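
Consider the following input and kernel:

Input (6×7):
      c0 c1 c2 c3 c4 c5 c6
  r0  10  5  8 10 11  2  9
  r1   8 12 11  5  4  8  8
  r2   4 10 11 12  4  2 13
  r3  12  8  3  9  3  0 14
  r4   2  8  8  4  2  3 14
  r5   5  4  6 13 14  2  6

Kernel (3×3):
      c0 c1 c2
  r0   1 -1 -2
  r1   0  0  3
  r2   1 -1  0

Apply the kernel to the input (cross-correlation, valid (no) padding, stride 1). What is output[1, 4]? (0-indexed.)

22

The receptive field on the input at this output position is [4 8 8 / 4 2 13 / 3 0 14]. Elementwise product with the kernel and sum: 4·1 + 8·-1 + 8·-2 + 13·3 + 3·1 + 0·-1.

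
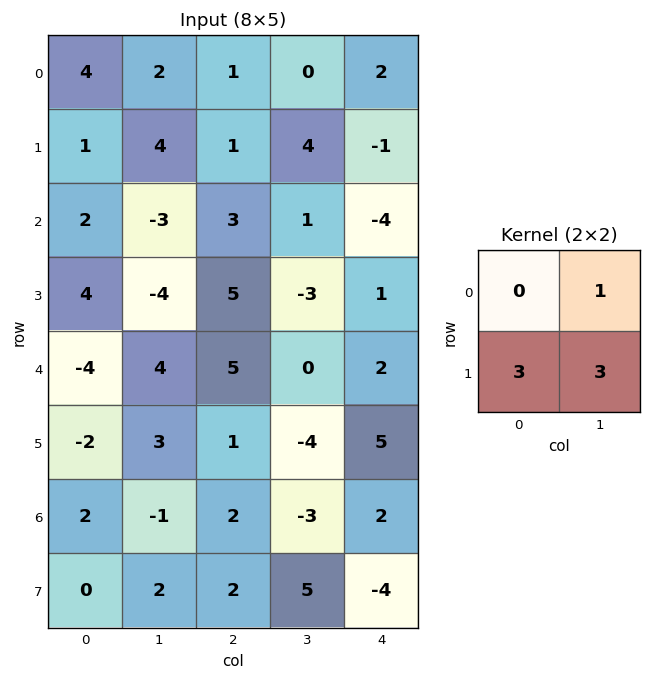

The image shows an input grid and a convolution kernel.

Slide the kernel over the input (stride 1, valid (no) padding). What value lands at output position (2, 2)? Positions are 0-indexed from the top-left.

The receptive field on the input at this output position is [3 1 / 5 -3]. Elementwise product with the kernel and sum: 1·1 + 5·3 + -3·3.

7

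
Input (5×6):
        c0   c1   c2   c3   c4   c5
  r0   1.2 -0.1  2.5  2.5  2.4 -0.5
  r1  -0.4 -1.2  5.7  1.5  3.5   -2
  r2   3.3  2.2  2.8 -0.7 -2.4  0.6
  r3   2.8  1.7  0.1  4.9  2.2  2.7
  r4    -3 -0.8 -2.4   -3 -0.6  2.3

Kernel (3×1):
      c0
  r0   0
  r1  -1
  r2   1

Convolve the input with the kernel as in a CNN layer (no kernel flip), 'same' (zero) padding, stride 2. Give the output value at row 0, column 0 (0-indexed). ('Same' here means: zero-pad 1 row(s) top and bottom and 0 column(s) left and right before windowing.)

-1.6

The receptive field on the zero-padded input at this output position is [0 / 1.2 / -0.4]. Elementwise product with the kernel and sum: 1.2·-1 + -0.4·1.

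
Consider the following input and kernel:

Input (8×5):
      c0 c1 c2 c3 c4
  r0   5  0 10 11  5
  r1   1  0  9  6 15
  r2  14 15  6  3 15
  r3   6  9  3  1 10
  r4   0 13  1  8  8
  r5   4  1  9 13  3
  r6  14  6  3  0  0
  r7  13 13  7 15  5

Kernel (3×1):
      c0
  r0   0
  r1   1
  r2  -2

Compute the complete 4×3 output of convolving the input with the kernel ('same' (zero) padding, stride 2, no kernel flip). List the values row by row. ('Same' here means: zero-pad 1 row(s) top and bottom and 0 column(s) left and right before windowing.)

3 -8 -25
2 0 -5
-8 -17 2
-12 -11 -10

Output[0,0]: The receptive field on the zero-padded input at this output position is [0 / 5 / 1]. Elementwise product with the kernel and sum: 5·1 + 1·-2.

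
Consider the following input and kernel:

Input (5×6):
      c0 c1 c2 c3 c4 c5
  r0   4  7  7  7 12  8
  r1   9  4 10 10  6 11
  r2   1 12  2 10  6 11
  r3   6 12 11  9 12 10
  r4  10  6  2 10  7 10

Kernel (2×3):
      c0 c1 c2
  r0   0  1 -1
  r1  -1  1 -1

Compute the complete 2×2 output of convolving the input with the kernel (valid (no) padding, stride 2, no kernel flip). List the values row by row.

Output[0,0]: The receptive field on the input at this output position is [4 7 7 / 9 4 10]. Elementwise product with the kernel and sum: 7·1 + 7·-1 + 9·-1 + 4·1 + 10·-1.

-15 -11
5 -10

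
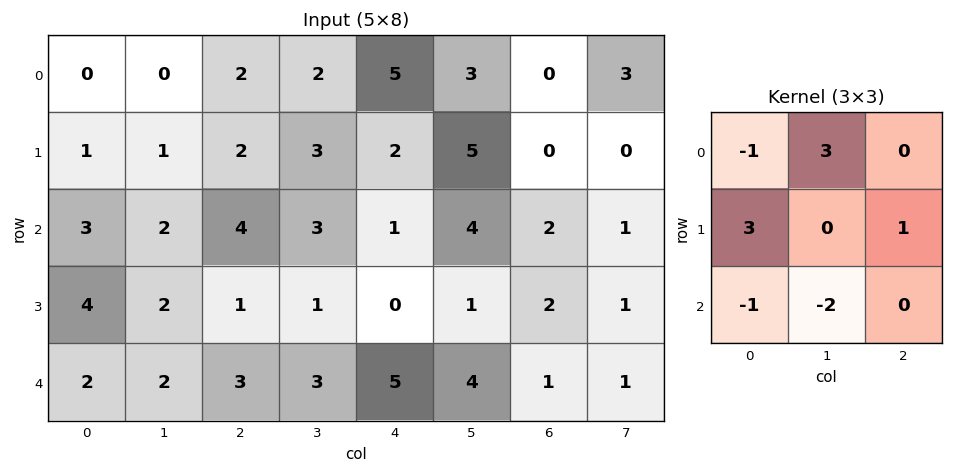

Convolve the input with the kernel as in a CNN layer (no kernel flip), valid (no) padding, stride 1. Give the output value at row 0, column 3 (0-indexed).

The receptive field on the input at this output position is [2 5 3 / 3 2 5 / 3 1 4]. Elementwise product with the kernel and sum: 2·-1 + 5·3 + 3·3 + 5·1 + 3·-1 + 1·-2.

22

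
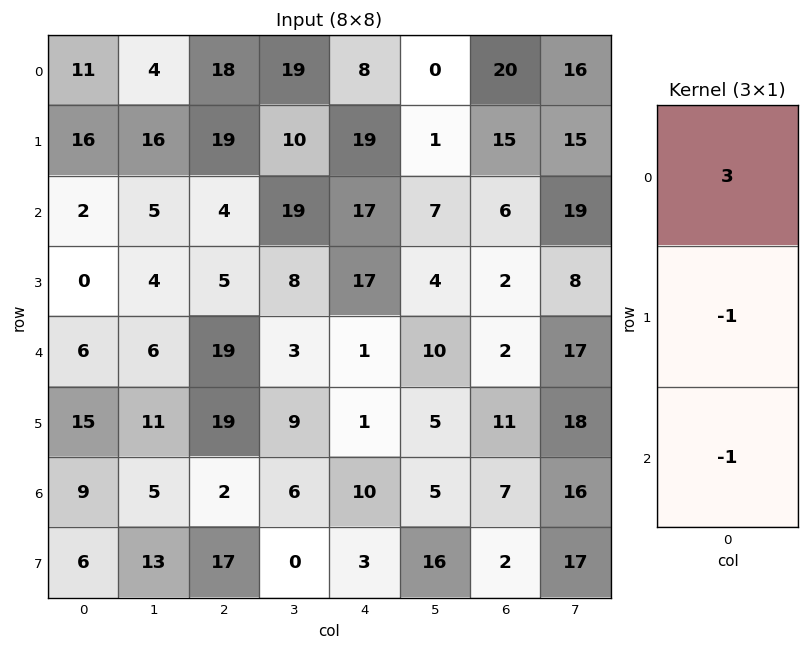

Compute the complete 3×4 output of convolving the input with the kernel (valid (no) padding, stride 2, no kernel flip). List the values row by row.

Output[0,0]: The receptive field on the input at this output position is [11 / 16 / 2]. Elementwise product with the kernel and sum: 11·3 + 16·-1 + 2·-1.

15 31 -12 39
0 -12 33 14
-6 36 -8 -12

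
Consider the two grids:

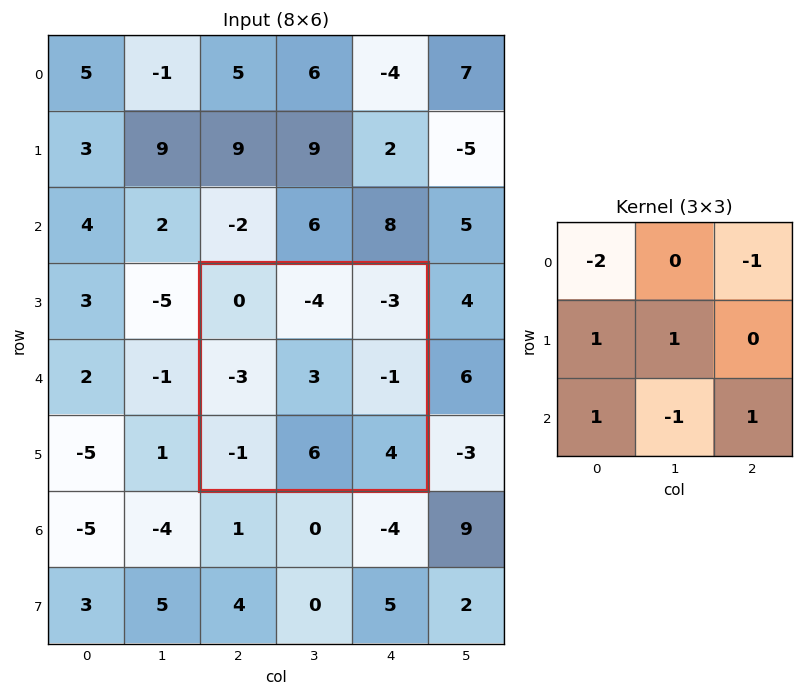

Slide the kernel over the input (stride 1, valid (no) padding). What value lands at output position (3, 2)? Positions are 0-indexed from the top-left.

0

The receptive field on the input at this output position is [0 -4 -3 / -3 3 -1 / -1 6 4]. Elementwise product with the kernel and sum: 0·-2 + -3·-1 + -3·1 + 3·1 + -1·1 + 6·-1 + 4·1.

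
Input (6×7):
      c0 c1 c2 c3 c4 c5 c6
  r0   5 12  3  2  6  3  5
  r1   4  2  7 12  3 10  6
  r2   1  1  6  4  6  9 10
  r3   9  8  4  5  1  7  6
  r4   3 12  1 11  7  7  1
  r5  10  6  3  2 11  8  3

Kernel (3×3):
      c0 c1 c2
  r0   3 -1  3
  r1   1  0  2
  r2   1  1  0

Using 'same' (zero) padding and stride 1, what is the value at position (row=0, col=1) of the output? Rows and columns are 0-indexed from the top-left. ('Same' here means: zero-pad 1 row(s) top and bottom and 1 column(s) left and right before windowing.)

The receptive field on the zero-padded input at this output position is [0 0 0 / 5 12 3 / 4 2 7]. Elementwise product with the kernel and sum: 0·3 + 0·-1 + 0·3 + 5·1 + 3·2 + 4·1 + 2·1.

17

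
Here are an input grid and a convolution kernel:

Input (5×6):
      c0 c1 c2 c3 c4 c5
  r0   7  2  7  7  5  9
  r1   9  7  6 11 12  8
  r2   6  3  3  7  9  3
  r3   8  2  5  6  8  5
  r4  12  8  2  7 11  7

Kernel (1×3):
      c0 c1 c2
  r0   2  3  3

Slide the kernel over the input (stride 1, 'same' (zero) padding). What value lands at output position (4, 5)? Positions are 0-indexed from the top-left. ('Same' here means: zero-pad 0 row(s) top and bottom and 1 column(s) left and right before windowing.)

The receptive field on the zero-padded input at this output position is [11 7 0]. Elementwise product with the kernel and sum: 11·2 + 7·3 + 0·3.

43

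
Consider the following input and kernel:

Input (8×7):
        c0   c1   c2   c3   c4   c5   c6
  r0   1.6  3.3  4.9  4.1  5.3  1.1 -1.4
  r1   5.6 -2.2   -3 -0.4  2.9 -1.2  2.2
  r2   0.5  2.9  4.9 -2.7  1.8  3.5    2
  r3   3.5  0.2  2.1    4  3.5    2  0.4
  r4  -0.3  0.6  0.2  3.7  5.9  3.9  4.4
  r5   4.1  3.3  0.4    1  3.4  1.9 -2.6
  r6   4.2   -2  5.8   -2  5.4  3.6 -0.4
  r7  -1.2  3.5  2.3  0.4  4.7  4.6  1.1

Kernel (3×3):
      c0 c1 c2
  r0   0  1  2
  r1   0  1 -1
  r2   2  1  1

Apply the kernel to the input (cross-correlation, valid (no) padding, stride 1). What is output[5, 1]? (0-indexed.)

19.9

The receptive field on the input at this output position is [3.3 0.4 1 / -2 5.8 -2 / 3.5 2.3 0.4]. Elementwise product with the kernel and sum: 0.4·1 + 1·2 + 5.8·1 + -2·-1 + 3.5·2 + 2.3·1 + 0.4·1.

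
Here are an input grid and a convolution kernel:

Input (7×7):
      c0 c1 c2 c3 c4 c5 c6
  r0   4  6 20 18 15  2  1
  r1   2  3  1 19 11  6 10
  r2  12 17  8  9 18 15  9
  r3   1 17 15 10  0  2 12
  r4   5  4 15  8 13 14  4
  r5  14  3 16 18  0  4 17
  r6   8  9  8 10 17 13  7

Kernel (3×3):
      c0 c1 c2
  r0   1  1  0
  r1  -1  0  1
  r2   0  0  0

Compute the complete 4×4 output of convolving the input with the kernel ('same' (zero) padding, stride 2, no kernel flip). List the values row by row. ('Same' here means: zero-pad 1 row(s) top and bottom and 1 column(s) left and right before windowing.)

6 12 -16 -2
19 -4 36 1
5 36 16 0
23 20 21 8

Output[0,0]: The receptive field on the zero-padded input at this output position is [0 0 0 / 0 4 6 / 0 2 3]. Elementwise product with the kernel and sum: 0·1 + 0·1 + 0·-1 + 6·1.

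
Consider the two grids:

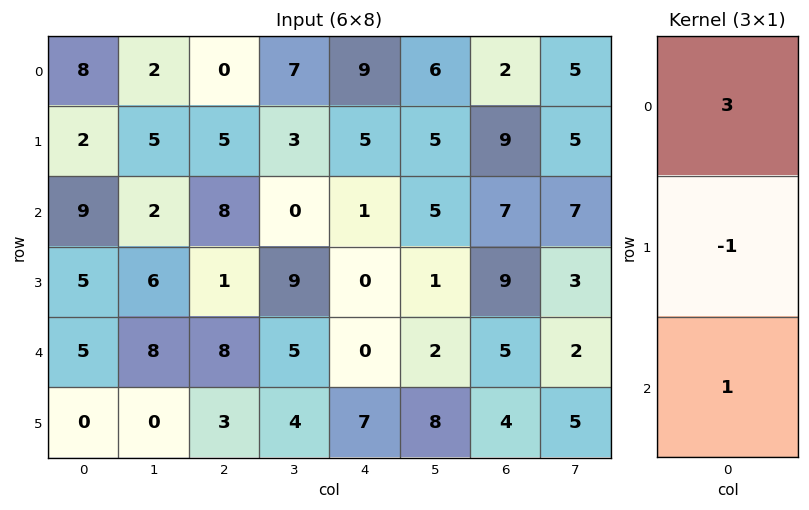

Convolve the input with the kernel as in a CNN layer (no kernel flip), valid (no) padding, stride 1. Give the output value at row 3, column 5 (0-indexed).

The receptive field on the input at this output position is [1 / 2 / 8]. Elementwise product with the kernel and sum: 1·3 + 2·-1 + 8·1.

9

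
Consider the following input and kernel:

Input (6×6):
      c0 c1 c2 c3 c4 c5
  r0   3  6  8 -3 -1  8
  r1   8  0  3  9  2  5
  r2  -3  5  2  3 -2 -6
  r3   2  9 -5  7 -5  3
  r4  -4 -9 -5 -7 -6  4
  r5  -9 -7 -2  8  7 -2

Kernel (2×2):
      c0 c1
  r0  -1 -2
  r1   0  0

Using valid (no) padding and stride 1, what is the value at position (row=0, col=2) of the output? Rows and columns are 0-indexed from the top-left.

The receptive field on the input at this output position is [8 -3 / 3 9]. Elementwise product with the kernel and sum: 8·-1 + -3·-2.

-2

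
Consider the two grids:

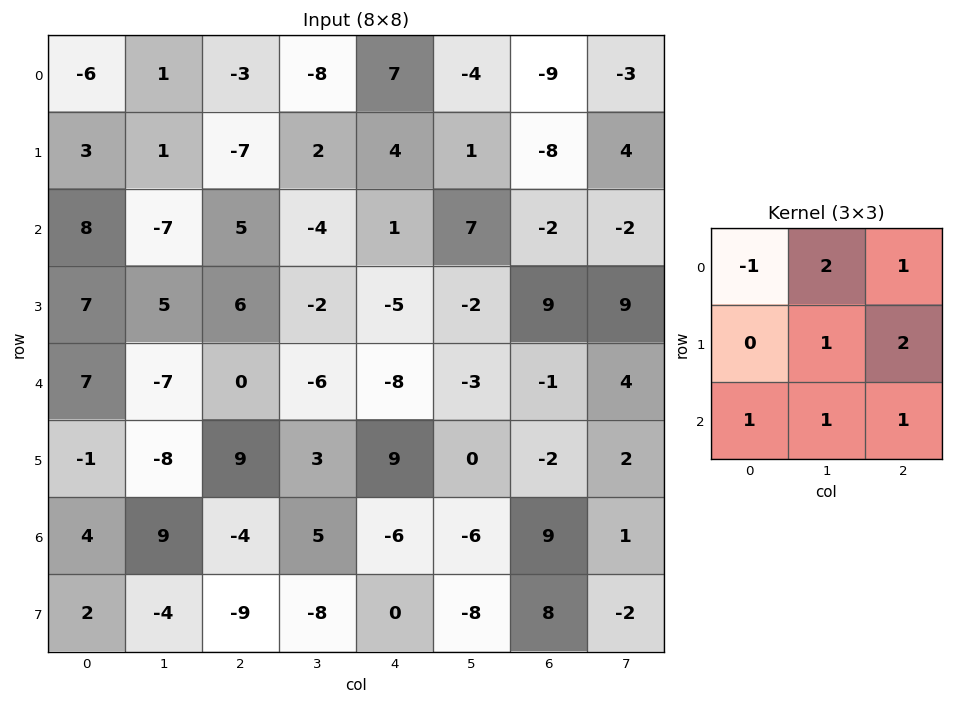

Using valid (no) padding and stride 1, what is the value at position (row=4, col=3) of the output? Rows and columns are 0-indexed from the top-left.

-11

The receptive field on the input at this output position is [-6 -8 -3 / 3 9 0 / 5 -6 -6]. Elementwise product with the kernel and sum: -6·-1 + -8·2 + -3·1 + 9·1 + 0·2 + 5·1 + -6·1 + -6·1.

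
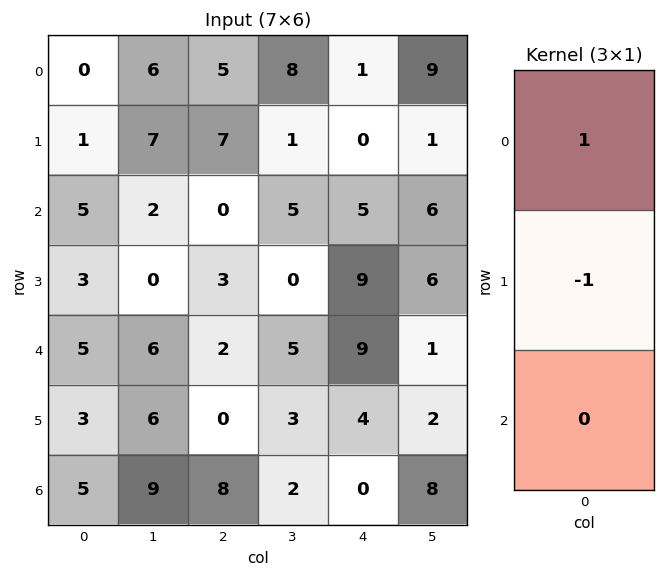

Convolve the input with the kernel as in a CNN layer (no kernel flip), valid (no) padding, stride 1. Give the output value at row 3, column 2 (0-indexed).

1

The receptive field on the input at this output position is [3 / 2 / 0]. Elementwise product with the kernel and sum: 3·1 + 2·-1.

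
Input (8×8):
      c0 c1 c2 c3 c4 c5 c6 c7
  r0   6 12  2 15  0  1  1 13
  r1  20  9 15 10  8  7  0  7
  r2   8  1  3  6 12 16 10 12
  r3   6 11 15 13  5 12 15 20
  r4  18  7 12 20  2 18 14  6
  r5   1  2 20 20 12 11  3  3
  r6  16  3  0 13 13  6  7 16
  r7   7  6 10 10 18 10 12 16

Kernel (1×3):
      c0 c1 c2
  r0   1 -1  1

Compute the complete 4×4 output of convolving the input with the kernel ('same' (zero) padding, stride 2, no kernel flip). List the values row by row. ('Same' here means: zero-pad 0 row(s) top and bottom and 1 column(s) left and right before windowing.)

6 25 16 13
-7 4 10 18
-11 15 36 10
-13 16 6 15

Output[0,0]: The receptive field on the zero-padded input at this output position is [0 6 12]. Elementwise product with the kernel and sum: 0·1 + 6·-1 + 12·1.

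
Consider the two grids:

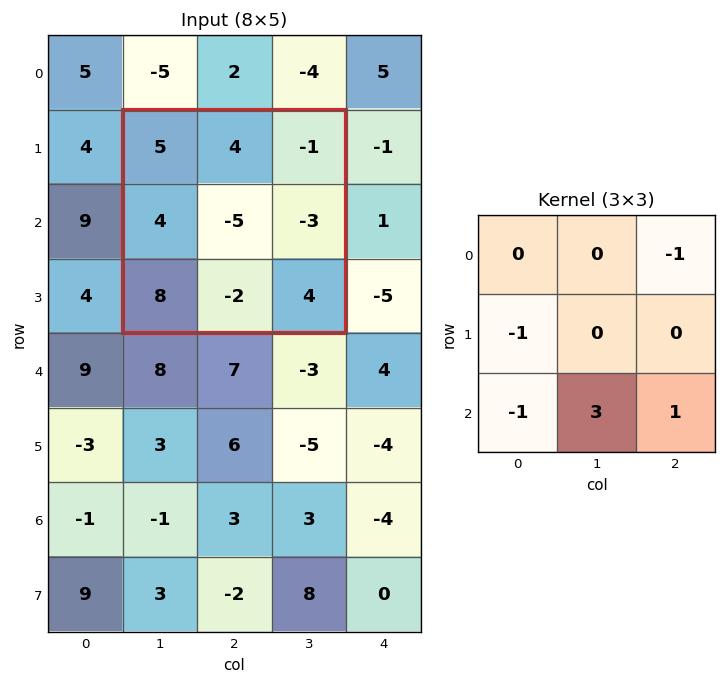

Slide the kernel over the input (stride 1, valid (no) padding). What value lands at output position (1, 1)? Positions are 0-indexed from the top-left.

-13

The receptive field on the input at this output position is [5 4 -1 / 4 -5 -3 / 8 -2 4]. Elementwise product with the kernel and sum: -1·-1 + 4·-1 + 8·-1 + -2·3 + 4·1.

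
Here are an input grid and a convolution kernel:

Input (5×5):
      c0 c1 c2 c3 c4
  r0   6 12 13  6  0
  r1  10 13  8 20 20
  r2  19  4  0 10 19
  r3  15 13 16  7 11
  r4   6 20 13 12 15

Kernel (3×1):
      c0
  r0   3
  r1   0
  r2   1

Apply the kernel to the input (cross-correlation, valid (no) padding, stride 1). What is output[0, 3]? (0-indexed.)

The receptive field on the input at this output position is [6 / 20 / 10]. Elementwise product with the kernel and sum: 6·3 + 10·1.

28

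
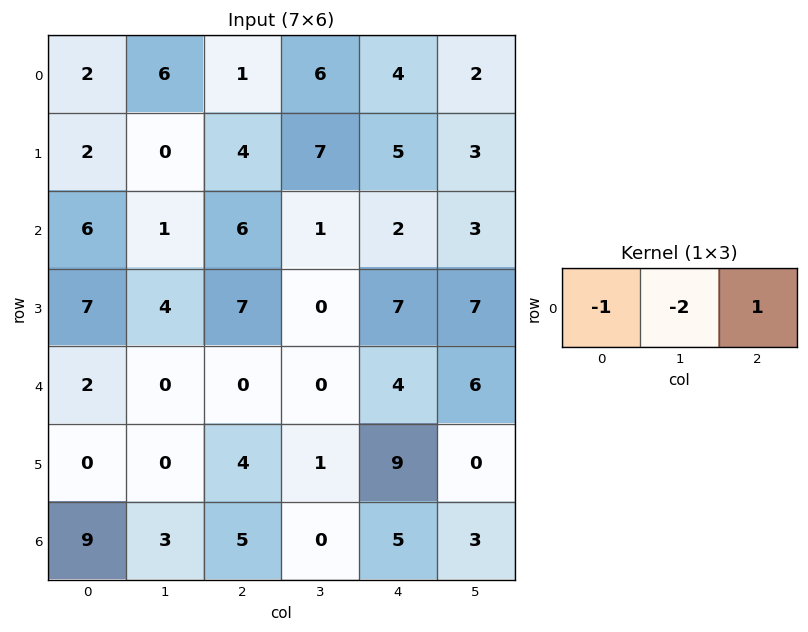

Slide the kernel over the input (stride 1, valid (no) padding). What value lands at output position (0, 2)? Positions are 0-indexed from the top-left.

-9

The receptive field on the input at this output position is [1 6 4]. Elementwise product with the kernel and sum: 1·-1 + 6·-2 + 4·1.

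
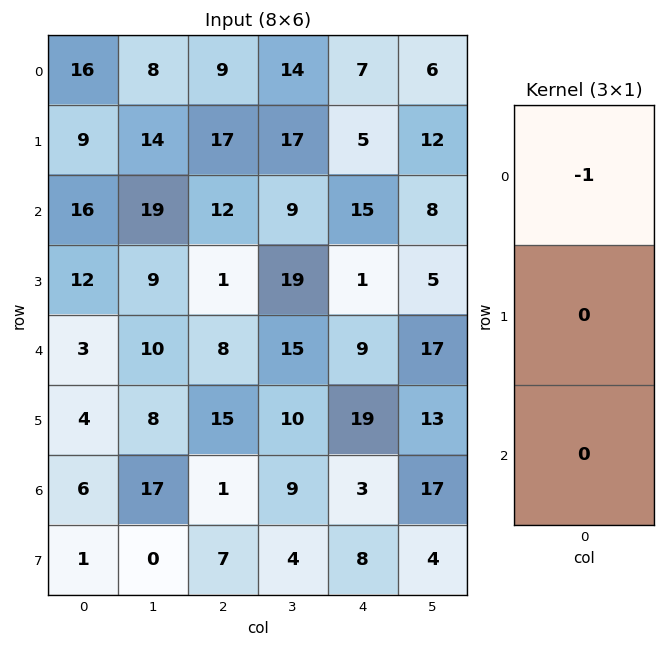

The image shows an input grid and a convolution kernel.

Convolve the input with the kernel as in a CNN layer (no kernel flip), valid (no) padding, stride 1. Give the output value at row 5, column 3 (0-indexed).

The receptive field on the input at this output position is [10 / 9 / 4]. Elementwise product with the kernel and sum: 10·-1.

-10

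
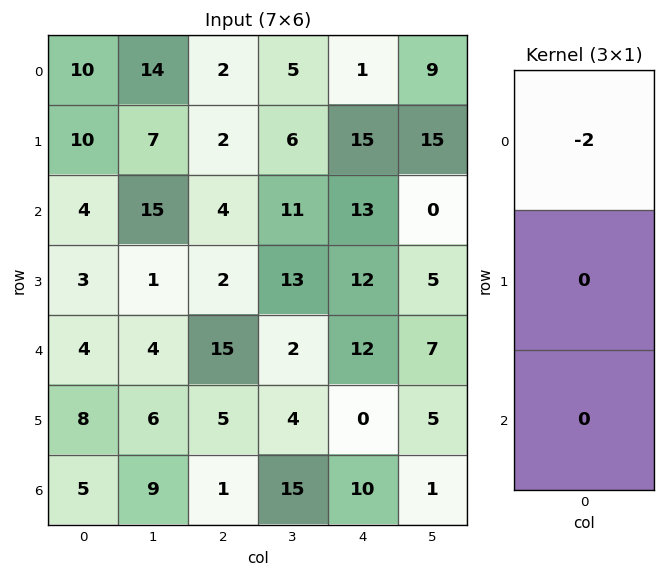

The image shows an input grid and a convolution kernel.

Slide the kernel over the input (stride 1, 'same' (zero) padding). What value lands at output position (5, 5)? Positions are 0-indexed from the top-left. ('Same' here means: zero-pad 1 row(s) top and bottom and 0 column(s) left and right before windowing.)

-14

The receptive field on the zero-padded input at this output position is [7 / 5 / 1]. Elementwise product with the kernel and sum: 7·-2.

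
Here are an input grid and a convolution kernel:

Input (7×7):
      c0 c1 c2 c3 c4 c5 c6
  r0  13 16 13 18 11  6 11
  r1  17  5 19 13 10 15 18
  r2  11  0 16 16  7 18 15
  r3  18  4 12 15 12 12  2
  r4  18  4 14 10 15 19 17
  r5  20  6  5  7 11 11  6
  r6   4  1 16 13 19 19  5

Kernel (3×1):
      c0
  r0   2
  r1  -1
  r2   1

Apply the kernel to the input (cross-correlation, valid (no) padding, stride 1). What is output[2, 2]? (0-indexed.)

The receptive field on the input at this output position is [16 / 12 / 14]. Elementwise product with the kernel and sum: 16·2 + 12·-1 + 14·1.

34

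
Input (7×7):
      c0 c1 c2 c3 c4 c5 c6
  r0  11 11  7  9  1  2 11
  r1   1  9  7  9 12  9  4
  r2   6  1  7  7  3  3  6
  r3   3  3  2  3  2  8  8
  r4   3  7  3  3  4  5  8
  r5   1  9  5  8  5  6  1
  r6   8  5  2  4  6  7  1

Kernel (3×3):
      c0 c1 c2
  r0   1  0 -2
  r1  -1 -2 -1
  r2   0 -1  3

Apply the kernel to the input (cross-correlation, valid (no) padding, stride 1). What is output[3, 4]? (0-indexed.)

The receptive field on the input at this output position is [2 8 8 / 4 5 8 / 5 6 1]. Elementwise product with the kernel and sum: 2·1 + 8·-2 + 4·-1 + 5·-2 + 8·-1 + 6·-1 + 1·3.

-39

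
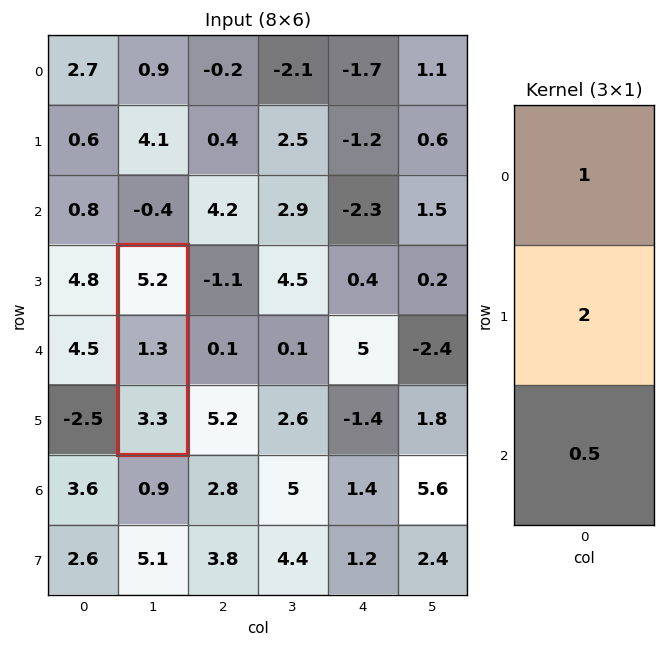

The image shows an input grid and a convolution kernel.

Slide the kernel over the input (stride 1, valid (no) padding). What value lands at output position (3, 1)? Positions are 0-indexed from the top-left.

The receptive field on the input at this output position is [5.2 / 1.3 / 3.3]. Elementwise product with the kernel and sum: 5.2·1 + 1.3·2 + 3.3·0.5.

9.45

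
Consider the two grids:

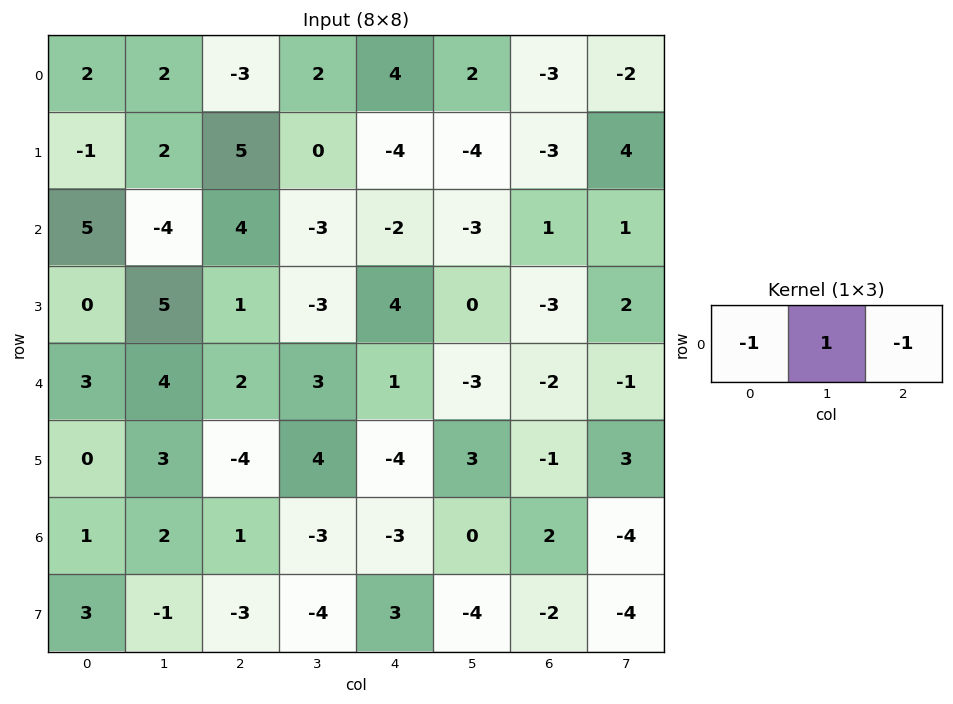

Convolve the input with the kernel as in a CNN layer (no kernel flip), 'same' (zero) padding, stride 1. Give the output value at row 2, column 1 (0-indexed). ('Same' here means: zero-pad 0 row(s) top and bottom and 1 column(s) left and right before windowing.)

-13

The receptive field on the zero-padded input at this output position is [5 -4 4]. Elementwise product with the kernel and sum: 5·-1 + -4·1 + 4·-1.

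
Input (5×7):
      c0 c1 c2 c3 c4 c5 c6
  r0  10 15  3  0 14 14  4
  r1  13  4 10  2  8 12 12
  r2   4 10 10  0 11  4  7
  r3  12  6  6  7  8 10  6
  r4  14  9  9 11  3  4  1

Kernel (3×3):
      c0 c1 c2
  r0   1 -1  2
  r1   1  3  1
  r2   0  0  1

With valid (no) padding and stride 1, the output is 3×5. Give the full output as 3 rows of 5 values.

Output[0,0]: The receptive field on the input at this output position is [10 15 3 / 13 4 10 / 4 10 10]. Elementwise product with the kernel and sum: 10·1 + 15·-1 + 3·2 + 13·1 + 4·3 + 10·1 + 10·1.

46 48 66 56 71
79 45 53 65 56
59 42 70 42 66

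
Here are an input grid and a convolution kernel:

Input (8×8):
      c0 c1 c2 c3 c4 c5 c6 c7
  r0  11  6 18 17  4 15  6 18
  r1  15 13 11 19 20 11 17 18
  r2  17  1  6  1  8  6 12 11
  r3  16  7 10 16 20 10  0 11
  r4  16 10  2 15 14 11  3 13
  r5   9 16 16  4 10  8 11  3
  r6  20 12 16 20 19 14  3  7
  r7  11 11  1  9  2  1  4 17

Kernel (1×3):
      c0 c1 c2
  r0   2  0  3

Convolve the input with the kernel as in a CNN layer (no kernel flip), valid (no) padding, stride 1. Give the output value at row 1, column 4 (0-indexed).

The receptive field on the input at this output position is [20 11 17]. Elementwise product with the kernel and sum: 20·2 + 17·3.

91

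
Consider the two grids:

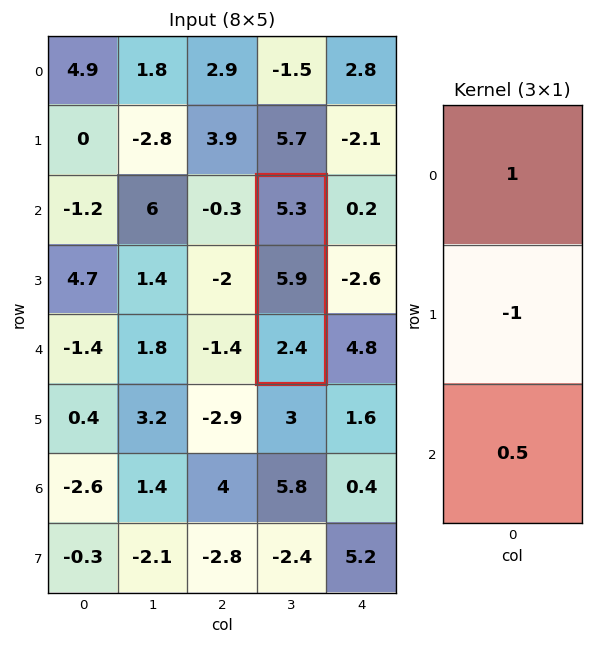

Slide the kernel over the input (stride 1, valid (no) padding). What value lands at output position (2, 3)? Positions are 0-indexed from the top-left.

0.6

The receptive field on the input at this output position is [5.3 / 5.9 / 2.4]. Elementwise product with the kernel and sum: 5.3·1 + 5.9·-1 + 2.4·0.5.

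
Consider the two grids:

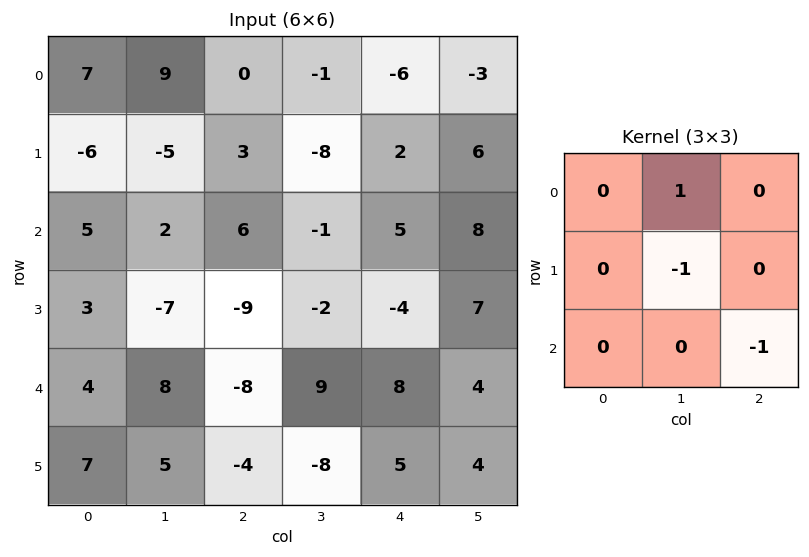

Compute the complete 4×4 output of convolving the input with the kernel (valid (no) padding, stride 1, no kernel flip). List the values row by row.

Output[0,0]: The receptive field on the input at this output position is [7 9 0 / -6 -5 3 / 5 2 6]. Elementwise product with the kernel and sum: 9·1 + -5·-1 + 6·-1.
Output[0,1]: The receptive field on the input at this output position is [9 0 -1 / -5 3 -8 / 2 6 -1]. Elementwise product with the kernel and sum: 0·1 + 3·-1 + -1·-1.

8 -2 2 -16
2 -1 -3 -10
17 6 -7 5
-11 7 -16 -16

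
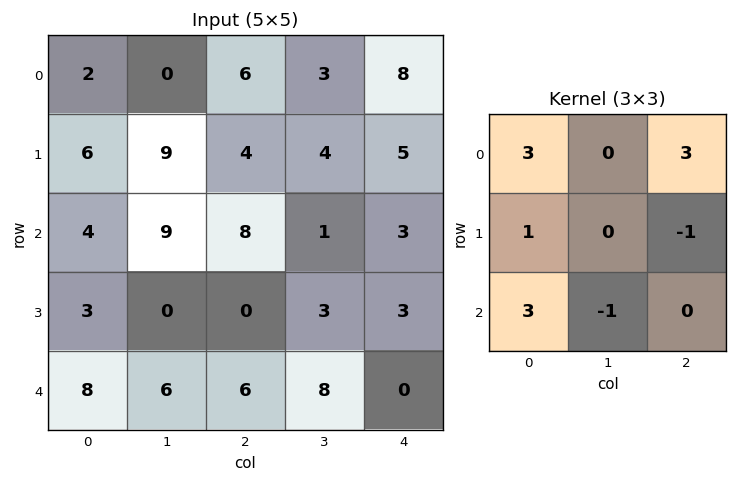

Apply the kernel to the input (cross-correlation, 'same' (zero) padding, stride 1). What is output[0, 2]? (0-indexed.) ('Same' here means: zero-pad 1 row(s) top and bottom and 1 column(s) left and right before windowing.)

20

The receptive field on the zero-padded input at this output position is [0 0 0 / 0 6 3 / 9 4 4]. Elementwise product with the kernel and sum: 0·3 + 0·3 + 0·1 + 3·-1 + 9·3 + 4·-1.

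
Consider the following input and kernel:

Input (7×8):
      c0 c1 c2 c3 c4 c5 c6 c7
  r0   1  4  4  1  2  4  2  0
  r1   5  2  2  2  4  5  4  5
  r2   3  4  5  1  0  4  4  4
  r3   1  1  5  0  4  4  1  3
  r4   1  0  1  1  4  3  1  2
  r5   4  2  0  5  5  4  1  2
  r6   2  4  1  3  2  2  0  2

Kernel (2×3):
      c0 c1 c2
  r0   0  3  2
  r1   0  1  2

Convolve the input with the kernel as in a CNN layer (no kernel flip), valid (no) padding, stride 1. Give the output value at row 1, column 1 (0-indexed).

17

The receptive field on the input at this output position is [2 2 2 / 4 5 1]. Elementwise product with the kernel and sum: 2·3 + 2·2 + 5·1 + 1·2.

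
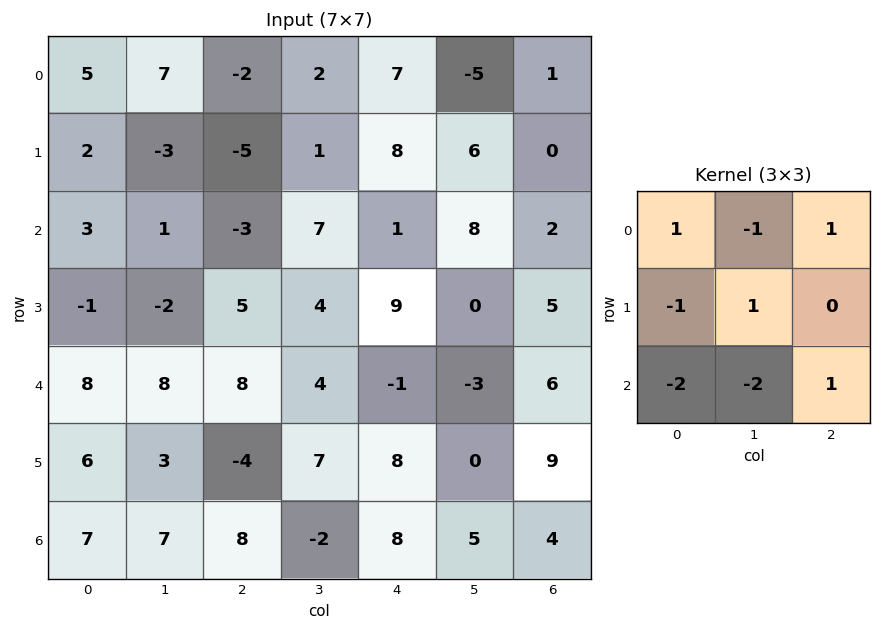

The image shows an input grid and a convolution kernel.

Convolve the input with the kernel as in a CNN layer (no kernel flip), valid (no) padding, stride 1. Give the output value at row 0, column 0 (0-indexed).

The receptive field on the input at this output position is [5 7 -2 / 2 -3 -5 / 3 1 -3]. Elementwise product with the kernel and sum: 5·1 + 7·-1 + -2·1 + 2·-1 + -3·1 + 3·-2 + 1·-2 + -3·1.

-20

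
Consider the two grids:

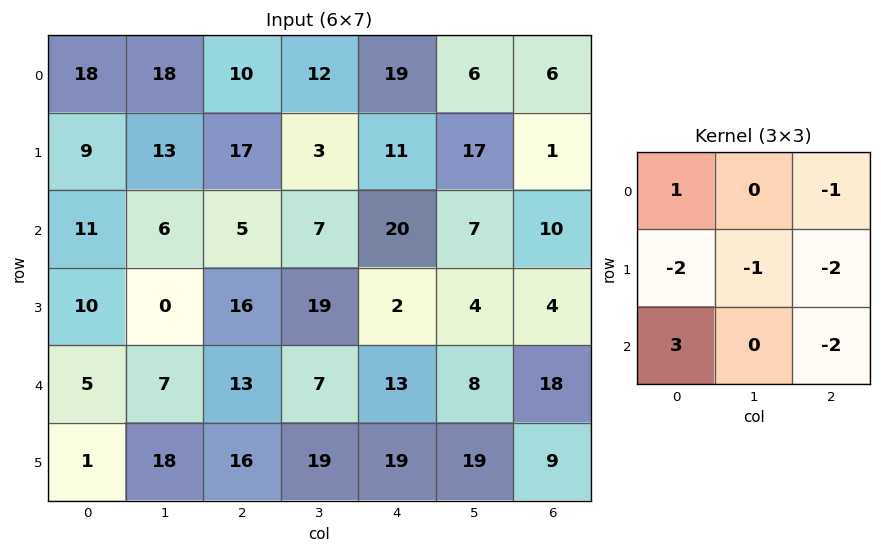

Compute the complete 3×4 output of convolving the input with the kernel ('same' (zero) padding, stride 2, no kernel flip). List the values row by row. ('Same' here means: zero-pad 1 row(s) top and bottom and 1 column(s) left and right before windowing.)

Output[0,0]: The receptive field on the zero-padded input at this output position is [0 0 0 / 0 18 18 / 0 9 13]. Elementwise product with the kernel and sum: 0·1 + 0·-1 + 0·-2 + 18·-1 + 18·-2 + 0·3 + 13·-2.

-80 -37 -80 33
-36 -59 -13 5
-55 -44 -9 27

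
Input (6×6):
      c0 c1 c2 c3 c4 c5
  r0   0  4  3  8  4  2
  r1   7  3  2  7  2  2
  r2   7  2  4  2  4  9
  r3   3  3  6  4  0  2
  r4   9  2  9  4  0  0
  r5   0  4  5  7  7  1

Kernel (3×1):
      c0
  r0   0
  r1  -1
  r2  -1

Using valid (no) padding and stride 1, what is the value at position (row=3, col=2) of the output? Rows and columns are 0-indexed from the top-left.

The receptive field on the input at this output position is [6 / 9 / 5]. Elementwise product with the kernel and sum: 9·-1 + 5·-1.

-14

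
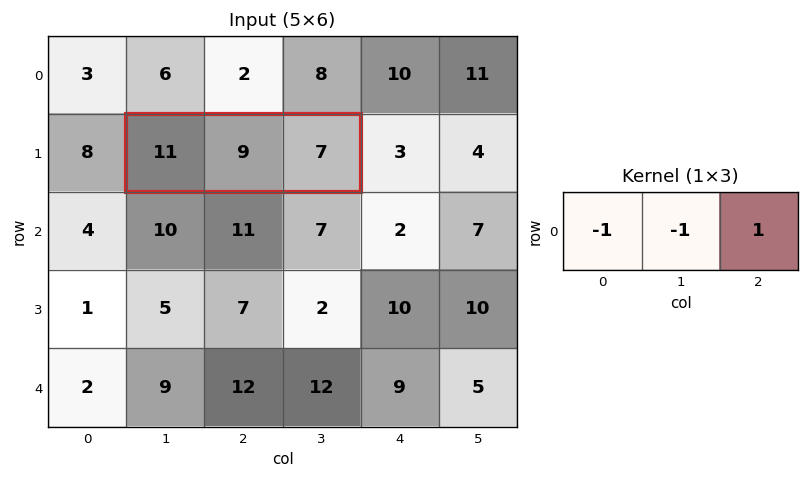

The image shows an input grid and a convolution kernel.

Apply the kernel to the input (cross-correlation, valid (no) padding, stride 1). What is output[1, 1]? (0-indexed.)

The receptive field on the input at this output position is [11 9 7]. Elementwise product with the kernel and sum: 11·-1 + 9·-1 + 7·1.

-13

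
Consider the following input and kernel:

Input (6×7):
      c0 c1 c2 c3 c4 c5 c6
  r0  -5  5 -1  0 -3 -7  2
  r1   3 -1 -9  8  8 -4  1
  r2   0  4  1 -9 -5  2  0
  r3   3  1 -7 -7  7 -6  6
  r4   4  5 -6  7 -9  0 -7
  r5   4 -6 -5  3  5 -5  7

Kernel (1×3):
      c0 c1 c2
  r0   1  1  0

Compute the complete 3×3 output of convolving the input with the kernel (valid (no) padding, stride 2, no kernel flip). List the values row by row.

Output[0,0]: The receptive field on the input at this output position is [-5 5 -1]. Elementwise product with the kernel and sum: -5·1 + 5·1.

0 -1 -10
4 -8 -3
9 1 -9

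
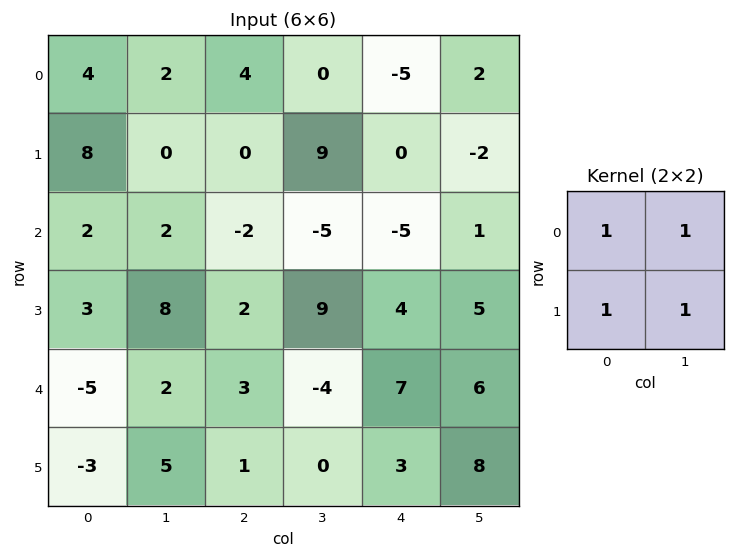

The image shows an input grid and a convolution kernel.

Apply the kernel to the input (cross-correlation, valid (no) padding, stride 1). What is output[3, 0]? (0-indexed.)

8

The receptive field on the input at this output position is [3 8 / -5 2]. Elementwise product with the kernel and sum: 3·1 + 8·1 + -5·1 + 2·1.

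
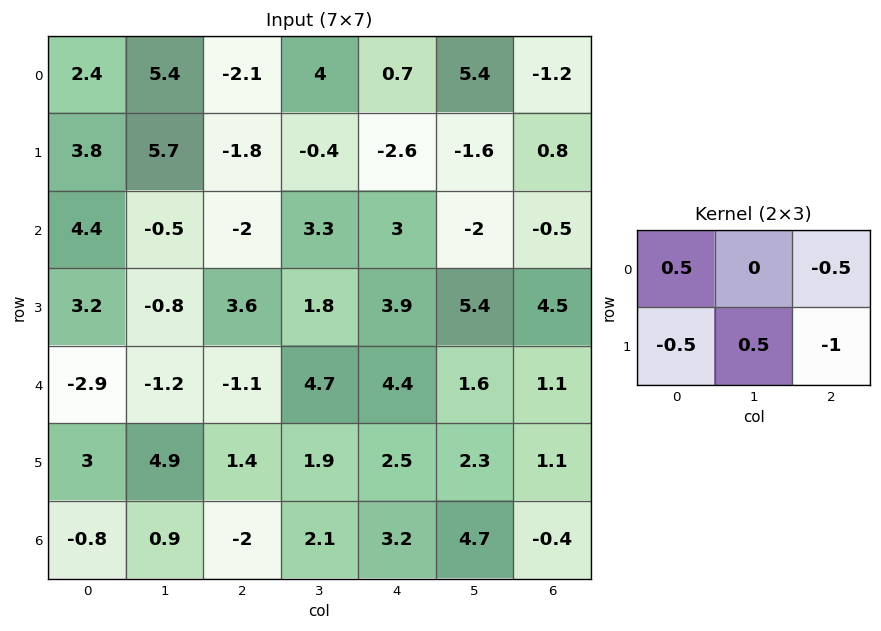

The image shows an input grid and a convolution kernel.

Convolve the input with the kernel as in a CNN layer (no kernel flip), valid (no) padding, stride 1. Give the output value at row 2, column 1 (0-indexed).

The receptive field on the input at this output position is [-0.5 -2 3.3 / -0.8 3.6 1.8]. Elementwise product with the kernel and sum: -0.5·0.5 + 3.3·-0.5 + -0.8·-0.5 + 3.6·0.5 + 1.8·-1.

-1.5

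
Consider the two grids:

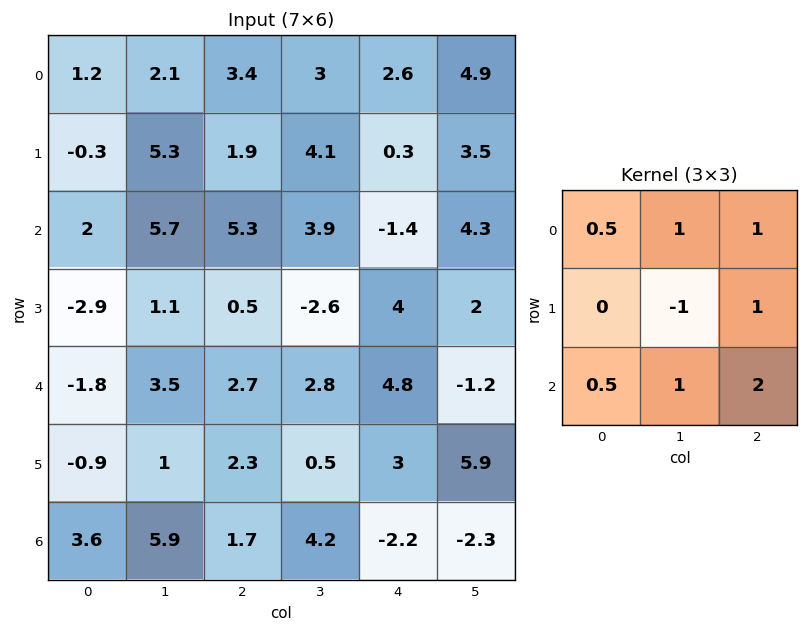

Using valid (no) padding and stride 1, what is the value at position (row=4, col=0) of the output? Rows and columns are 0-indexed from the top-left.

The receptive field on the input at this output position is [-1.8 3.5 2.7 / -0.9 1 2.3 / 3.6 5.9 1.7]. Elementwise product with the kernel and sum: -1.8·0.5 + 3.5·1 + 2.7·1 + 1·-1 + 2.3·1 + 3.6·0.5 + 5.9·1 + 1.7·2.

17.7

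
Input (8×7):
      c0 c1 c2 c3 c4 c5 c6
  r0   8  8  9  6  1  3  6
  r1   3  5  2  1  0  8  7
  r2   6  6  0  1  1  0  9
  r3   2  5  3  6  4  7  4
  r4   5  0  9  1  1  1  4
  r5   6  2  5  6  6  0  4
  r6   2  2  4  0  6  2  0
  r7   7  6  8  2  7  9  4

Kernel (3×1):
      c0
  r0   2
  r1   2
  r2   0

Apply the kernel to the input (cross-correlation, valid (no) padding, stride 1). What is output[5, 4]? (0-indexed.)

The receptive field on the input at this output position is [6 / 6 / 7]. Elementwise product with the kernel and sum: 6·2 + 6·2.

24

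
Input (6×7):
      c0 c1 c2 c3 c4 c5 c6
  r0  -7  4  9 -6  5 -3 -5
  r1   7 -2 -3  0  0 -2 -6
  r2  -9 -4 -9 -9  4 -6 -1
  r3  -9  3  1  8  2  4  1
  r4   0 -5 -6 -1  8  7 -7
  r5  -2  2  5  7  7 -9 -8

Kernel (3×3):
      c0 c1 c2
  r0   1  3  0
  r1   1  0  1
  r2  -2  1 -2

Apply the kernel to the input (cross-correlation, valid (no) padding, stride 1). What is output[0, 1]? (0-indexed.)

46

The receptive field on the input at this output position is [4 9 -6 / -2 -3 0 / -4 -9 -9]. Elementwise product with the kernel and sum: 4·1 + 9·3 + -2·1 + 0·1 + -4·-2 + -9·1 + -9·-2.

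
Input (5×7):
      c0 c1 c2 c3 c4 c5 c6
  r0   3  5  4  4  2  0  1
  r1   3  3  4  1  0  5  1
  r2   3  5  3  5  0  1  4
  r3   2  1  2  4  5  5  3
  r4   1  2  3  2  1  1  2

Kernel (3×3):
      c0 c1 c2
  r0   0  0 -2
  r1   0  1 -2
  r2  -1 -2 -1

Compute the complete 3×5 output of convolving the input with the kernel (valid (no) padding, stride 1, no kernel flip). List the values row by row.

-29 -22 -16 -16 -5
-15 -18 -10 -31 -27
-17 -26 -14 -12 -14

Output[0,0]: The receptive field on the input at this output position is [3 5 4 / 3 3 4 / 3 5 3]. Elementwise product with the kernel and sum: 4·-2 + 3·1 + 4·-2 + 3·-1 + 5·-2 + 3·-1.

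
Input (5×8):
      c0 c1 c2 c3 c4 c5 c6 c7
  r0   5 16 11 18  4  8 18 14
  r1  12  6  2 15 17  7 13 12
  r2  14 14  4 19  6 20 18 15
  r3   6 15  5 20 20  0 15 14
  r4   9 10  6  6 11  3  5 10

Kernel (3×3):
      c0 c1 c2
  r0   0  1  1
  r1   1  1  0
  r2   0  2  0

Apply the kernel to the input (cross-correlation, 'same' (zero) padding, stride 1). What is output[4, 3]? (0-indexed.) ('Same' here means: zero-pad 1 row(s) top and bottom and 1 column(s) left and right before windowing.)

52

The receptive field on the zero-padded input at this output position is [5 20 20 / 6 6 11 / 0 0 0]. Elementwise product with the kernel and sum: 20·1 + 20·1 + 6·1 + 6·1 + 0·2.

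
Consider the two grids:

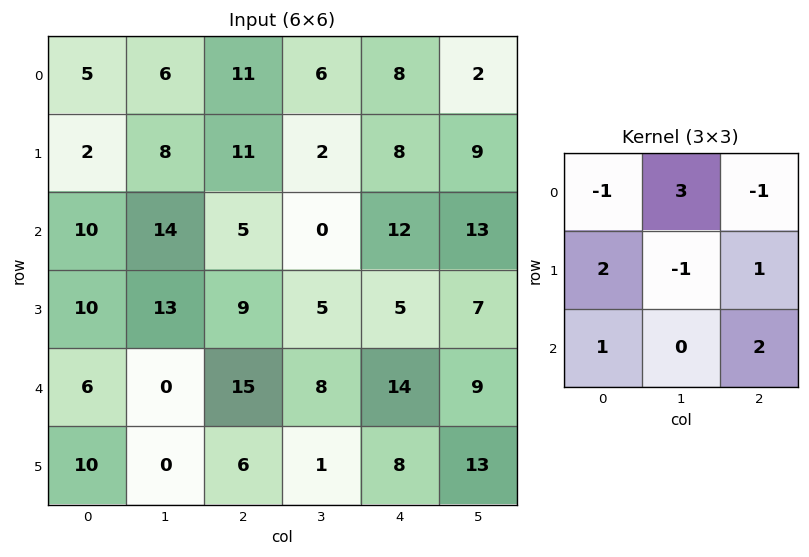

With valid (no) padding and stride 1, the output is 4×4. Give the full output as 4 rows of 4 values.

Output[0,0]: The receptive field on the input at this output position is [5 6 11 / 2 8 11 / 10 14 5]. Elementwise product with the kernel and sum: 5·-1 + 6·3 + 11·-1 + 2·2 + 8·-1 + 11·1 + 10·1 + 5·2.

29 42 56 47
50 69 28 33
79 39 44 61
69 4 59 41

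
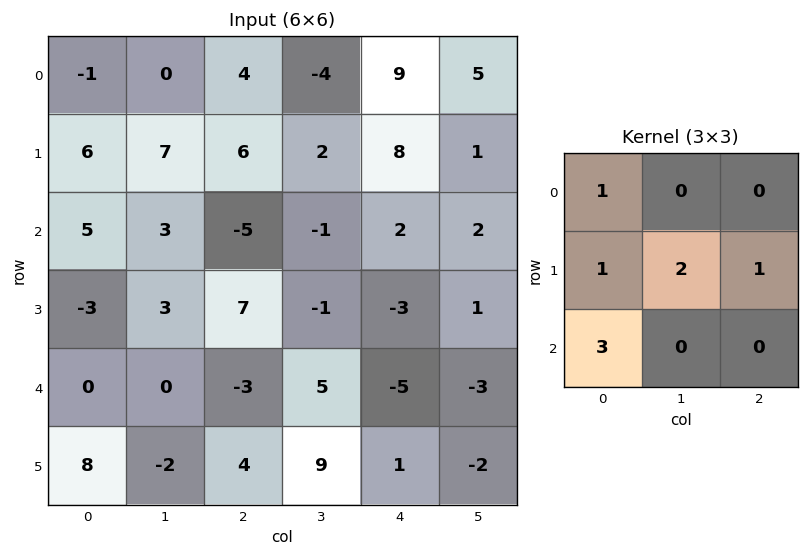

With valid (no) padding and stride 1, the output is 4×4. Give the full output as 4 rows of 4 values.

40 30 7 12
3 8 22 4
15 19 -12 8
18 -4 21 18

Output[0,0]: The receptive field on the input at this output position is [-1 0 4 / 6 7 6 / 5 3 -5]. Elementwise product with the kernel and sum: -1·1 + 6·1 + 7·2 + 6·1 + 5·3.
Output[0,1]: The receptive field on the input at this output position is [0 4 -4 / 7 6 2 / 3 -5 -1]. Elementwise product with the kernel and sum: 0·1 + 7·1 + 6·2 + 2·1 + 3·3.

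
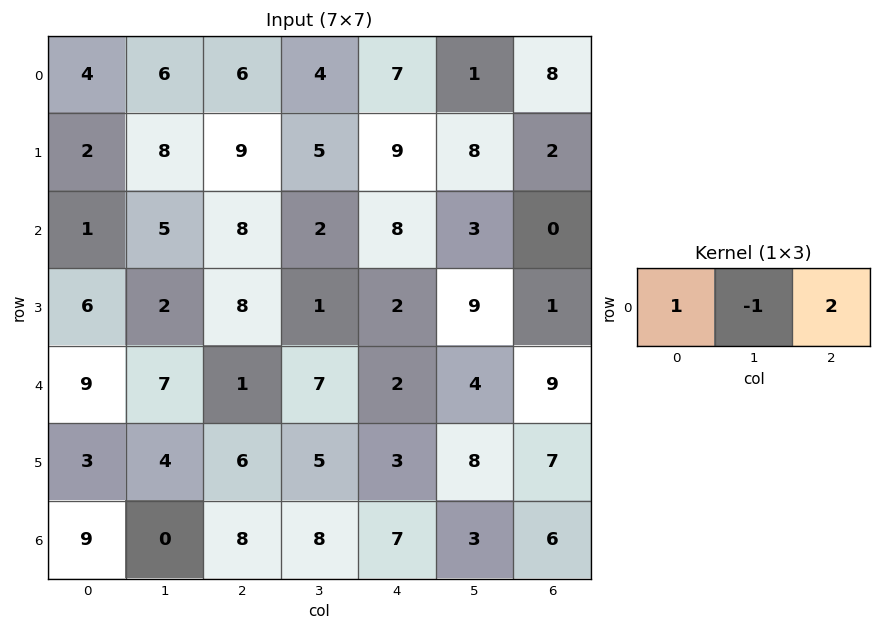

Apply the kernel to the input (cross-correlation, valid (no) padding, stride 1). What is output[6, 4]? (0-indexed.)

16

The receptive field on the input at this output position is [7 3 6]. Elementwise product with the kernel and sum: 7·1 + 3·-1 + 6·2.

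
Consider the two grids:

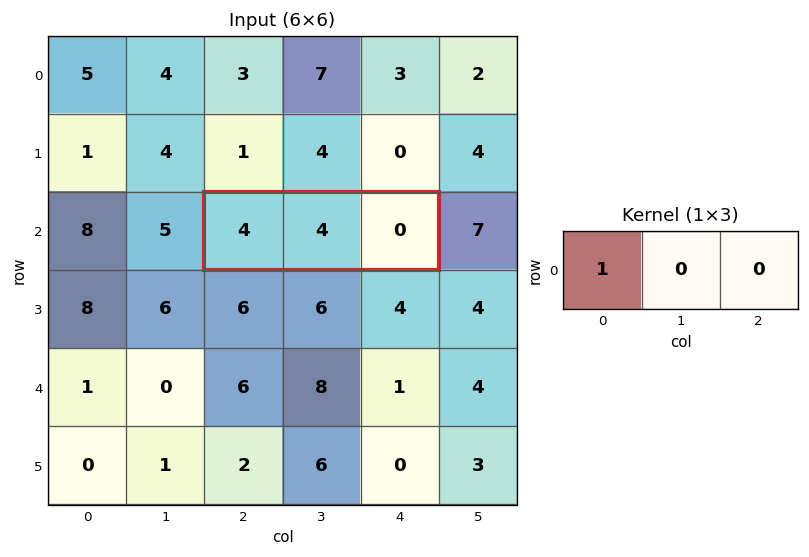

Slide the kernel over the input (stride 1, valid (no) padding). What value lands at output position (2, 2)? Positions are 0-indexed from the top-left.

4

The receptive field on the input at this output position is [4 4 0]. Elementwise product with the kernel and sum: 4·1.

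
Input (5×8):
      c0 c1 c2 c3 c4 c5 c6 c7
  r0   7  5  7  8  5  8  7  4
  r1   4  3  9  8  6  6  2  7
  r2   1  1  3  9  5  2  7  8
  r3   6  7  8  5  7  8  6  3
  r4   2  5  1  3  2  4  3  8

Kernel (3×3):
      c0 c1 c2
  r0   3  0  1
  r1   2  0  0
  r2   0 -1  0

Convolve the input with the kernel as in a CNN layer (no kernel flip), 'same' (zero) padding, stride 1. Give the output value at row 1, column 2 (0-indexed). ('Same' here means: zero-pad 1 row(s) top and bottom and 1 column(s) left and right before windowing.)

26

The receptive field on the zero-padded input at this output position is [5 7 8 / 3 9 8 / 1 3 9]. Elementwise product with the kernel and sum: 5·3 + 8·1 + 3·2 + 3·-1.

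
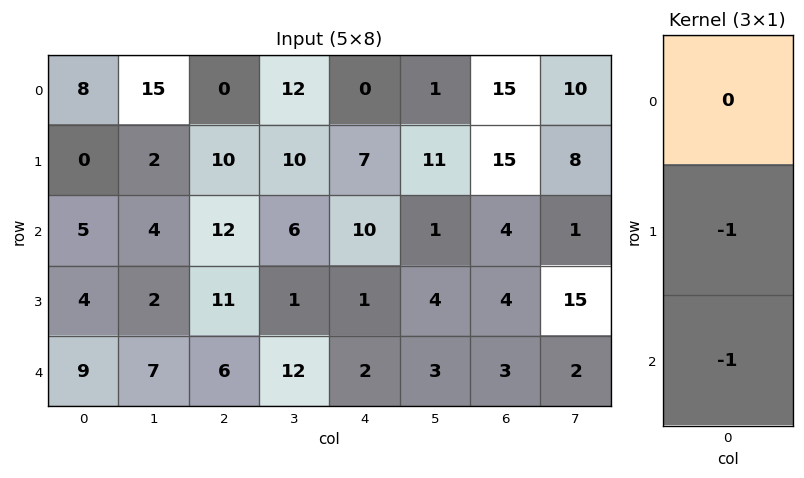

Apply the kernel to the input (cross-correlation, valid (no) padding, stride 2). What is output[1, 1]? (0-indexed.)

The receptive field on the input at this output position is [12 / 11 / 6]. Elementwise product with the kernel and sum: 11·-1 + 6·-1.

-17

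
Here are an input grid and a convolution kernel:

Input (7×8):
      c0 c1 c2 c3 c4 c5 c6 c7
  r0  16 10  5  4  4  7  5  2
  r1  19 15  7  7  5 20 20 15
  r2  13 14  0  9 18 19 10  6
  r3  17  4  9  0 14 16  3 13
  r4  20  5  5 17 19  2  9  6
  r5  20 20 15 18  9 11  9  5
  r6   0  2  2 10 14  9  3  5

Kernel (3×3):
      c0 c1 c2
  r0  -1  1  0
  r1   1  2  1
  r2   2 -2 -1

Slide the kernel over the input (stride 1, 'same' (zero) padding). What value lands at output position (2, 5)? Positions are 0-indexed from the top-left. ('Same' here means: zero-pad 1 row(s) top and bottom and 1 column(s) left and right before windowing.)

74

The receptive field on the zero-padded input at this output position is [5 20 20 / 18 19 10 / 14 16 3]. Elementwise product with the kernel and sum: 5·-1 + 20·1 + 18·1 + 19·2 + 10·1 + 14·2 + 16·-2 + 3·-1.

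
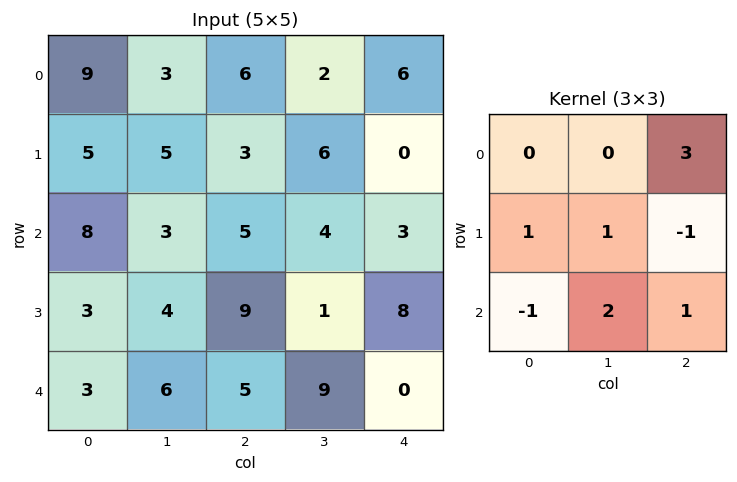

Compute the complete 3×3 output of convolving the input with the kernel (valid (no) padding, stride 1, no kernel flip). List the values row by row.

28 19 33
29 37 7
27 37 24

Output[0,0]: The receptive field on the input at this output position is [9 3 6 / 5 5 3 / 8 3 5]. Elementwise product with the kernel and sum: 6·3 + 5·1 + 5·1 + 3·-1 + 8·-1 + 3·2 + 5·1.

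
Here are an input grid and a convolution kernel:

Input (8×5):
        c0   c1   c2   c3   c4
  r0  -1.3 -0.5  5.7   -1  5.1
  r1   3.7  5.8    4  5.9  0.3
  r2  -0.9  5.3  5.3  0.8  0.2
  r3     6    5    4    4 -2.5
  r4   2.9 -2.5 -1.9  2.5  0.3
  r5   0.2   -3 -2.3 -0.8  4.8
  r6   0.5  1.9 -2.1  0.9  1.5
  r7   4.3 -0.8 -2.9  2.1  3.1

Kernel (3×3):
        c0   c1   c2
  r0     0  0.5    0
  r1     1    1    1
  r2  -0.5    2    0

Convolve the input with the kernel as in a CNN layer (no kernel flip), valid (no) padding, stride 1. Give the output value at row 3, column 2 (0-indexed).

2.45

The receptive field on the input at this output position is [4 4 -2.5 / -1.9 2.5 0.3 / -2.3 -0.8 4.8]. Elementwise product with the kernel and sum: 4·0.5 + -1.9·1 + 2.5·1 + 0.3·1 + -2.3·-0.5 + -0.8·2.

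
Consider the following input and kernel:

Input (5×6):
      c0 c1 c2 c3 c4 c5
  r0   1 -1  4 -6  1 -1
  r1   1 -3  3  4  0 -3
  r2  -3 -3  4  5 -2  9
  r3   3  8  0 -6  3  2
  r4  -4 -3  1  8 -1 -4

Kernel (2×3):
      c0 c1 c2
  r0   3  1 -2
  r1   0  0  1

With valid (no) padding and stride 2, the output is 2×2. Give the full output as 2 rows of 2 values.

-3 4
-20 24

Output[0,0]: The receptive field on the input at this output position is [1 -1 4 / 1 -3 3]. Elementwise product with the kernel and sum: 1·3 + -1·1 + 4·-2 + 3·1.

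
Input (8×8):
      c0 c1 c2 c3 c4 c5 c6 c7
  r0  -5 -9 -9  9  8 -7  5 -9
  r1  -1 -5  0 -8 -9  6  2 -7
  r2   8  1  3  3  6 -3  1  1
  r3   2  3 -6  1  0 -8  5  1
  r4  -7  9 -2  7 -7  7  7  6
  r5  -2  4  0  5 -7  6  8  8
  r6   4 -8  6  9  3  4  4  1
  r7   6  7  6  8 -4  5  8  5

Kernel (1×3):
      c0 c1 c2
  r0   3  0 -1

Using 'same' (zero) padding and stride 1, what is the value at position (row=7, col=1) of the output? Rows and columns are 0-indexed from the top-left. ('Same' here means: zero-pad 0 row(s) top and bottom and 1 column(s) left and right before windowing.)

The receptive field on the zero-padded input at this output position is [6 7 6]. Elementwise product with the kernel and sum: 6·3 + 6·-1.

12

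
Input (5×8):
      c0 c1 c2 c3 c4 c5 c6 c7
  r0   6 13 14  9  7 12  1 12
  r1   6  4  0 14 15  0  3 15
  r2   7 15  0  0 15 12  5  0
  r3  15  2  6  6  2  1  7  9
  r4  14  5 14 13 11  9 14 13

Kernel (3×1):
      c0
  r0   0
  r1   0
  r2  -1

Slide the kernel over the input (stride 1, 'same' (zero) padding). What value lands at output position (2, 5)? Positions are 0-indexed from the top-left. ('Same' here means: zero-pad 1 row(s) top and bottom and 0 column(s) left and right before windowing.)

-1

The receptive field on the zero-padded input at this output position is [0 / 12 / 1]. Elementwise product with the kernel and sum: 1·-1.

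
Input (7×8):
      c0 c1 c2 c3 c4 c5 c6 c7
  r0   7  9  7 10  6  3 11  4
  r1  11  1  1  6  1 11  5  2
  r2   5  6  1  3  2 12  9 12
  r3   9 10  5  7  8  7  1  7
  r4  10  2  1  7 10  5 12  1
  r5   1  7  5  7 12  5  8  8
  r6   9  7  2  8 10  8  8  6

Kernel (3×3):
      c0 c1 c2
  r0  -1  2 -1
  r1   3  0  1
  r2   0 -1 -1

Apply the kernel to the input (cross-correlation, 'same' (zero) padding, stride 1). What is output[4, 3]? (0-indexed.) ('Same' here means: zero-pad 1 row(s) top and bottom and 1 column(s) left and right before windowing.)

The receptive field on the zero-padded input at this output position is [5 7 8 / 1 7 10 / 5 7 12]. Elementwise product with the kernel and sum: 5·-1 + 7·2 + 8·-1 + 1·3 + 10·1 + 7·-1 + 12·-1.

-5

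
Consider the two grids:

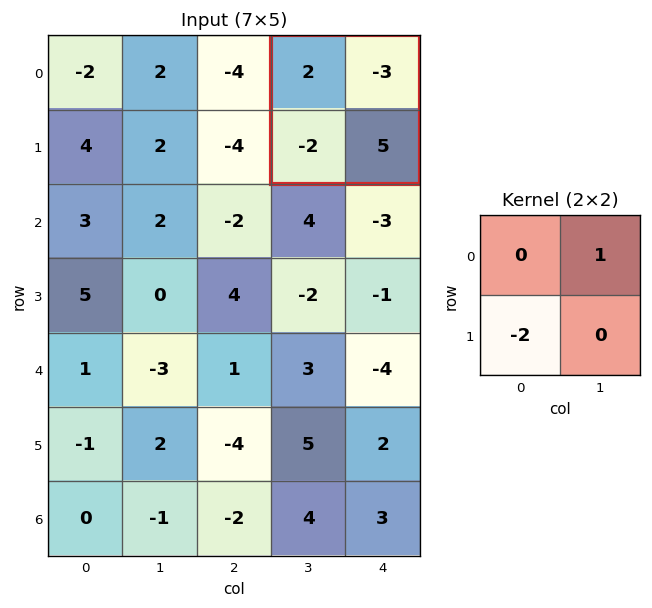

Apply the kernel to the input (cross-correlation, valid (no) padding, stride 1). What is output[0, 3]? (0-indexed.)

The receptive field on the input at this output position is [2 -3 / -2 5]. Elementwise product with the kernel and sum: -3·1 + -2·-2.

1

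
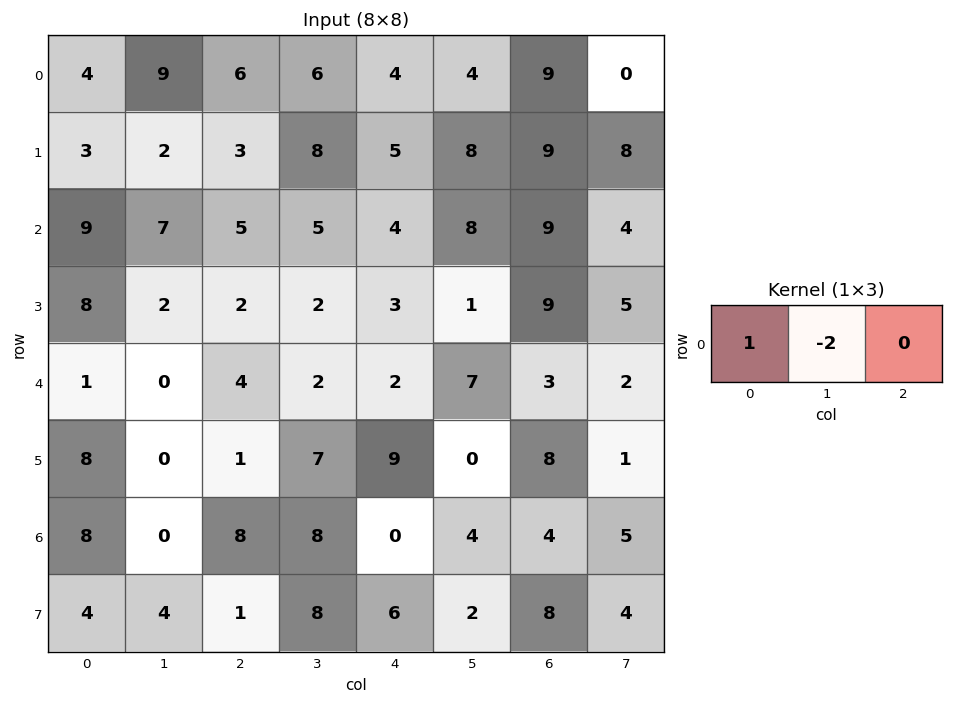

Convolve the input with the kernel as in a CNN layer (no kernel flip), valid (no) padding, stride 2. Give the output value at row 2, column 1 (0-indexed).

The receptive field on the input at this output position is [4 2 2]. Elementwise product with the kernel and sum: 4·1 + 2·-2.

0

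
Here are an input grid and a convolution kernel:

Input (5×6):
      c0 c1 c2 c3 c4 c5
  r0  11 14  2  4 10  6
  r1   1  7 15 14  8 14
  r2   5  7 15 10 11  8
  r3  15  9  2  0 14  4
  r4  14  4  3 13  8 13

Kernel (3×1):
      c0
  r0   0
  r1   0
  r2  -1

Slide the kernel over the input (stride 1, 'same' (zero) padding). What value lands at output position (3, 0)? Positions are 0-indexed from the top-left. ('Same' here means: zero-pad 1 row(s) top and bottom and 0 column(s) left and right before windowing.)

-14

The receptive field on the zero-padded input at this output position is [5 / 15 / 14]. Elementwise product with the kernel and sum: 14·-1.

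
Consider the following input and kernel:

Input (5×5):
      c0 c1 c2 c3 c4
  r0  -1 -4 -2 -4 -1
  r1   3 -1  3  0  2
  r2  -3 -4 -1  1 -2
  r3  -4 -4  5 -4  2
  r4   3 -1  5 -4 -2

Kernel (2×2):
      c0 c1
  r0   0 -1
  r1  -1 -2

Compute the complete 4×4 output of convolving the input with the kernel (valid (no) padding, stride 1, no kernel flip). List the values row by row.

Output[0,0]: The receptive field on the input at this output position is [-1 -4 / 3 -1]. Elementwise product with the kernel and sum: -4·-1 + 3·-1 + -1·-2.

3 -3 1 -3
12 3 -1 1
16 -5 2 2
3 -14 7 6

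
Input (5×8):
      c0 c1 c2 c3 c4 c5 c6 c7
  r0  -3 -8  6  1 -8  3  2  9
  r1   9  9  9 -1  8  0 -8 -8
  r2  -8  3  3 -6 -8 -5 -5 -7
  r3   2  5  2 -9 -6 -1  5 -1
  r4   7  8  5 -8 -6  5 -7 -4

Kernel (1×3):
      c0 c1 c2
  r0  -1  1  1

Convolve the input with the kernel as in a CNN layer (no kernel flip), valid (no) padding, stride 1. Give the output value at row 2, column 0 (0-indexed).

The receptive field on the input at this output position is [-8 3 3]. Elementwise product with the kernel and sum: -8·-1 + 3·1 + 3·1.

14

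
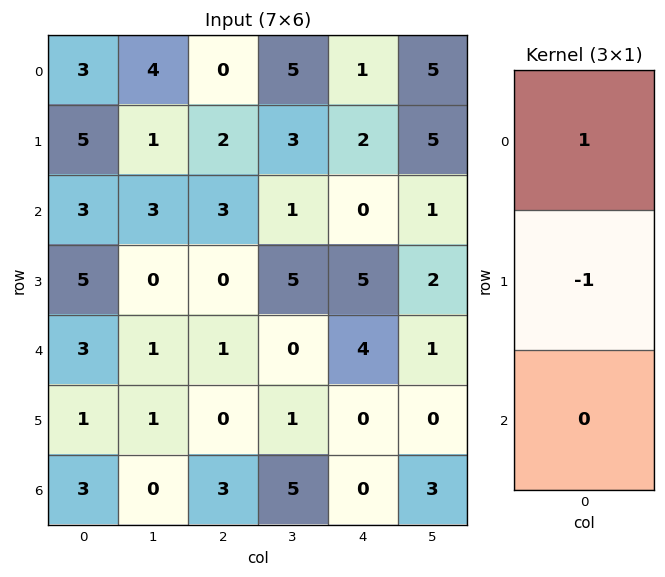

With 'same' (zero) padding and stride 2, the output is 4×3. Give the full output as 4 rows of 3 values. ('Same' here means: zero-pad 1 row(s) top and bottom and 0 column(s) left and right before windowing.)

Output[0,0]: The receptive field on the zero-padded input at this output position is [0 / 3 / 5]. Elementwise product with the kernel and sum: 0·1 + 3·-1.

-3 0 -1
2 -1 2
2 -1 1
-2 -3 0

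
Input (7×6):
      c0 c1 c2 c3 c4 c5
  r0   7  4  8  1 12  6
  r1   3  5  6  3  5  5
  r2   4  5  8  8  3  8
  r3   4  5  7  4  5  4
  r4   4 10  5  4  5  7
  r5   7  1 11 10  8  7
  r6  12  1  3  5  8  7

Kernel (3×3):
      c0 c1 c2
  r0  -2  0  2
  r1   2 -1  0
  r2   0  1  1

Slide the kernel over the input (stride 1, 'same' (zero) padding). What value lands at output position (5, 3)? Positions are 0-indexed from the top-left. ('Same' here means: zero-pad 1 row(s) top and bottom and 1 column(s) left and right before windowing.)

25

The receptive field on the zero-padded input at this output position is [5 4 5 / 11 10 8 / 3 5 8]. Elementwise product with the kernel and sum: 5·-2 + 5·2 + 11·2 + 10·-1 + 5·1 + 8·1.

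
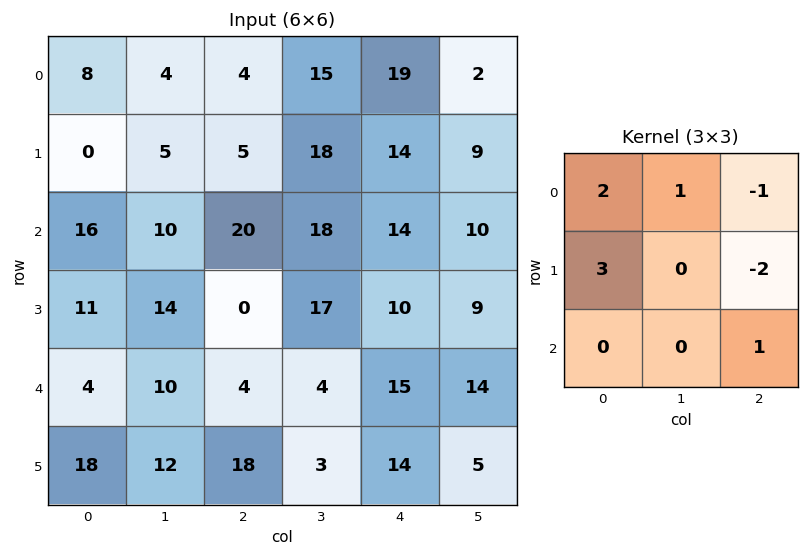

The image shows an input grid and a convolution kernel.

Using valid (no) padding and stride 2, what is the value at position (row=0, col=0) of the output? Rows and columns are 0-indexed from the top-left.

26

The receptive field on the input at this output position is [8 4 4 / 0 5 5 / 16 10 20]. Elementwise product with the kernel and sum: 8·2 + 4·1 + 4·-1 + 0·3 + 5·-2 + 20·1.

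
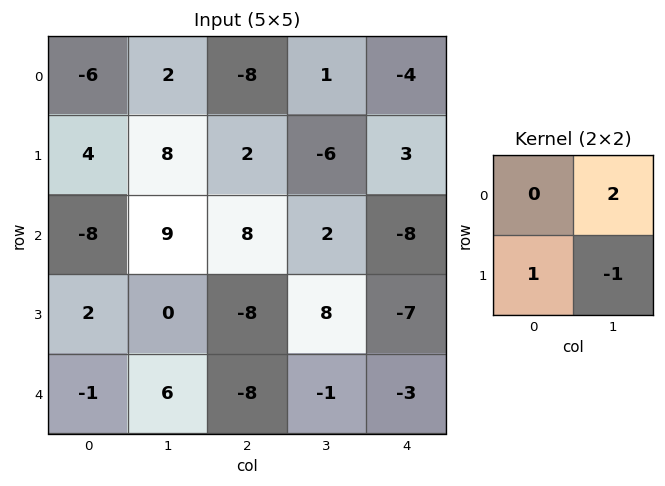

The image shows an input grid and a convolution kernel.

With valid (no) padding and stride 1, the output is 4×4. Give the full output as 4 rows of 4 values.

Output[0,0]: The receptive field on the input at this output position is [-6 2 / 4 8]. Elementwise product with the kernel and sum: 2·2 + 4·1 + 8·-1.
Output[0,1]: The receptive field on the input at this output position is [2 -8 / 8 2]. Elementwise product with the kernel and sum: -8·2 + 8·1 + 2·-1.

0 -10 10 -17
-1 5 -6 16
20 24 -12 -1
-7 -2 9 -12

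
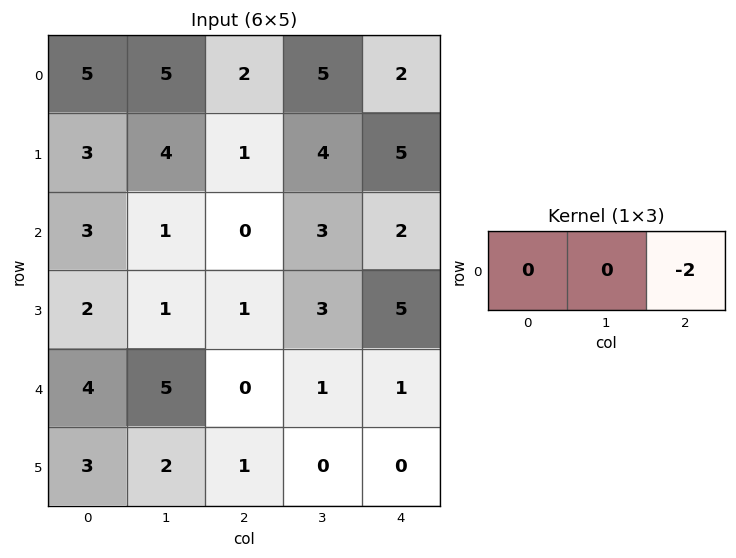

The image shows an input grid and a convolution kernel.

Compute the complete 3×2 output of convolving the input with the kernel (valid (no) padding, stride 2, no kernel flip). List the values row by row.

-4 -4
0 -4
0 -2

Output[0,0]: The receptive field on the input at this output position is [5 5 2]. Elementwise product with the kernel and sum: 2·-2.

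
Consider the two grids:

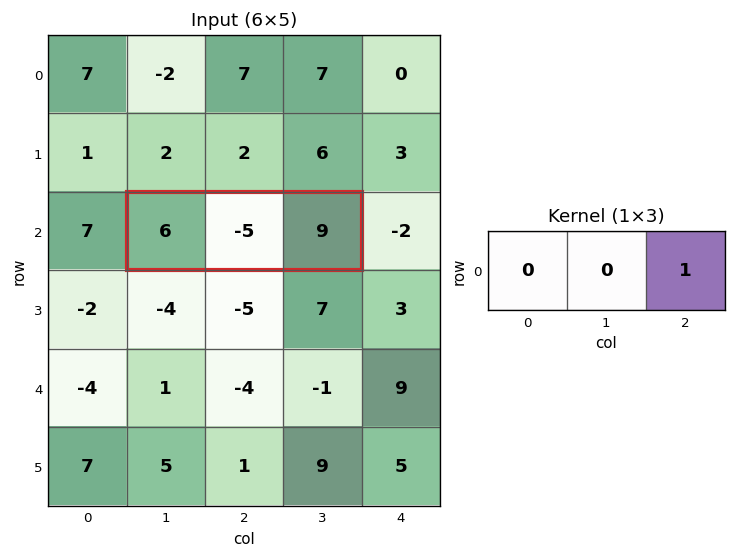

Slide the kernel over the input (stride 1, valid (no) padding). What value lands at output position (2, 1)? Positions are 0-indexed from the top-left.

The receptive field on the input at this output position is [6 -5 9]. Elementwise product with the kernel and sum: 9·1.

9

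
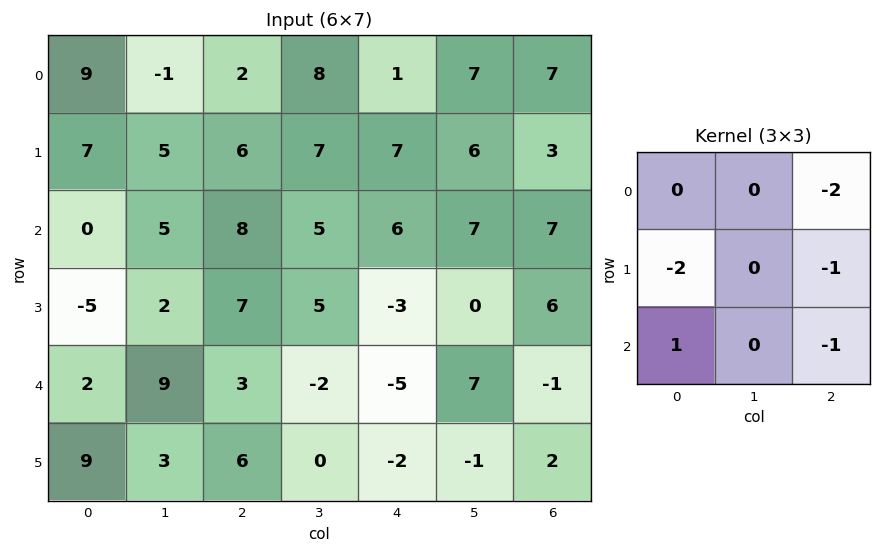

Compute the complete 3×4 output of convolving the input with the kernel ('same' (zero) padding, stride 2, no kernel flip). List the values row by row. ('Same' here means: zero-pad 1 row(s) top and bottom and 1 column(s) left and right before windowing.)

Output[0,0]: The receptive field on the zero-padded input at this output position is [0 0 0 / 0 9 -1 / 0 7 5]. Elementwise product with the kernel and sum: 0·-2 + 0·-2 + -1·-1 + 0·1 + 5·-1.

-4 -8 -22 -8
-17 -32 -24 -14
-16 -23 -2 -15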